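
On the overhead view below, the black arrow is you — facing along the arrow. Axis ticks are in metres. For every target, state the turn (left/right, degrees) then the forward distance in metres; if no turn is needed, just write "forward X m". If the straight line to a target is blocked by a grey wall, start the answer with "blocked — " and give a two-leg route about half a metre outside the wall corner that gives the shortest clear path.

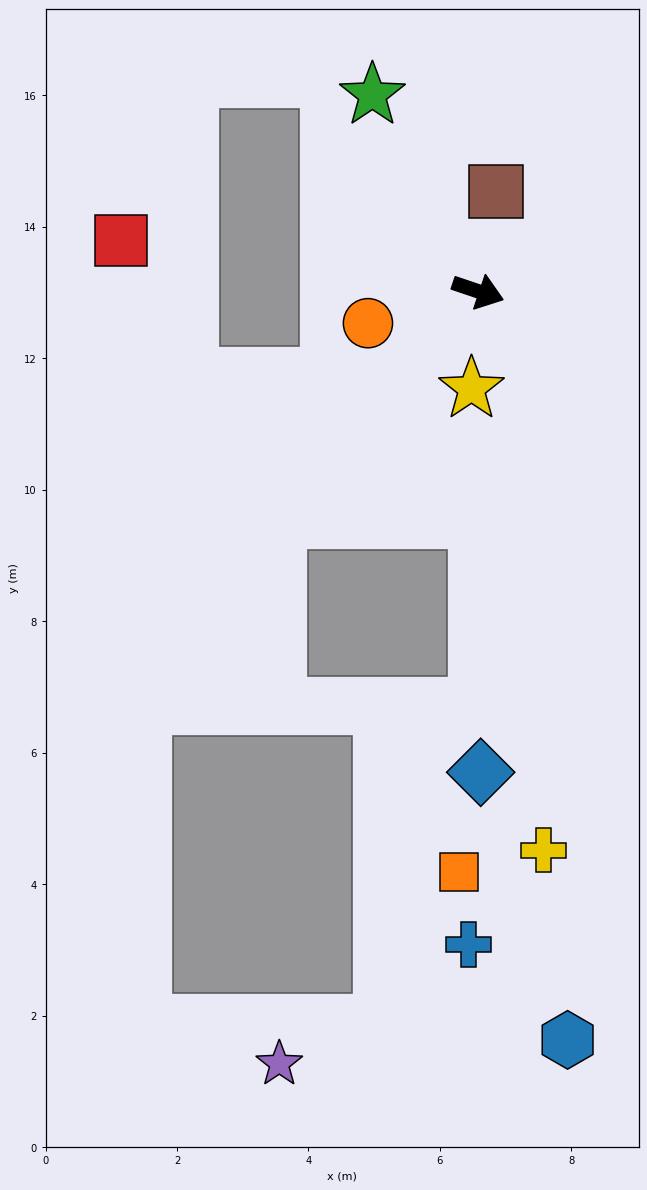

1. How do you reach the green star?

turn left 137°, forward 3.4 m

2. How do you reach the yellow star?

turn right 75°, forward 1.5 m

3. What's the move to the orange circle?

turn right 145°, forward 1.7 m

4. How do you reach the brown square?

turn left 98°, forward 1.5 m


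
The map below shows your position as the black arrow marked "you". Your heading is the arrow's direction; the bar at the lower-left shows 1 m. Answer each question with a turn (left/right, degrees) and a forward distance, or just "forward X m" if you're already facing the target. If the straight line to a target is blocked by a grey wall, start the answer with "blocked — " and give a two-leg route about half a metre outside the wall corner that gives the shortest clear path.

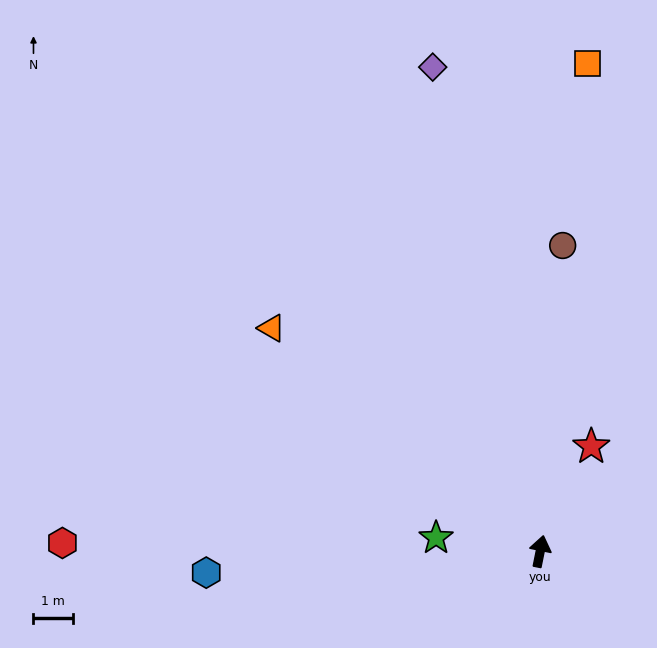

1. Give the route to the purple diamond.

turn left 24°, forward 12.6 m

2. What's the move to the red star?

turn right 15°, forward 3.0 m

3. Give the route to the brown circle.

turn left 7°, forward 7.8 m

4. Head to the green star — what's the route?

turn left 94°, forward 2.7 m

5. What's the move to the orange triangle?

turn left 62°, forward 8.9 m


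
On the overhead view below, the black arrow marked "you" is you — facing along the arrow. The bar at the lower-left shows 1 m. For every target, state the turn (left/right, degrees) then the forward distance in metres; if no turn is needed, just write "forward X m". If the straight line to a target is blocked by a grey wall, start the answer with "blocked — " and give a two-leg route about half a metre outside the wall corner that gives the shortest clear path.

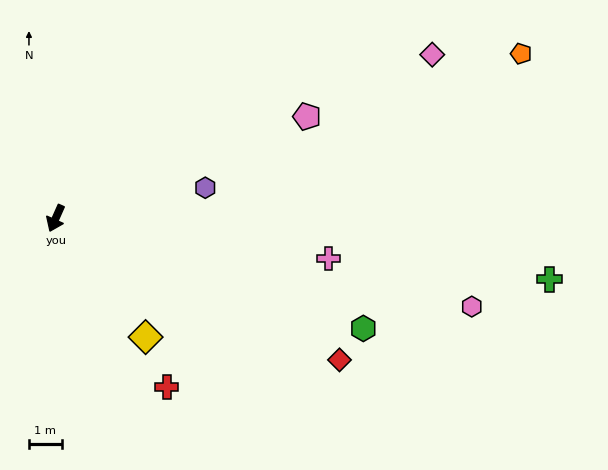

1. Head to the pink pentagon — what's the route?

turn left 136°, forward 8.2 m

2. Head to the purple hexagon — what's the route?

turn left 125°, forward 4.6 m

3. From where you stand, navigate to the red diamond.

turn left 87°, forward 9.6 m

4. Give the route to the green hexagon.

turn left 94°, forward 9.9 m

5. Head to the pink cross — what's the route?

turn left 106°, forward 8.4 m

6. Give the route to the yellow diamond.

turn left 61°, forward 4.5 m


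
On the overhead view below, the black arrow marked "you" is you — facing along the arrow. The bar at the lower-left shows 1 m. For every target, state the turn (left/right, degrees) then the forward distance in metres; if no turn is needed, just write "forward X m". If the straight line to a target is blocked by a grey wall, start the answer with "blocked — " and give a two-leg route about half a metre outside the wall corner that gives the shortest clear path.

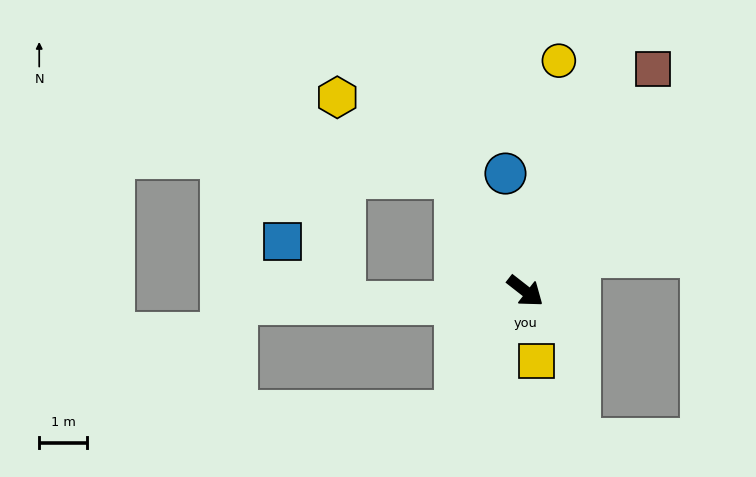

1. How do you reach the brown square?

turn left 98°, forward 5.3 m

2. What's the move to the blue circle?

turn left 138°, forward 2.5 m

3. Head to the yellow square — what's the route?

turn right 43°, forward 1.5 m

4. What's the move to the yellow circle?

turn left 120°, forward 4.8 m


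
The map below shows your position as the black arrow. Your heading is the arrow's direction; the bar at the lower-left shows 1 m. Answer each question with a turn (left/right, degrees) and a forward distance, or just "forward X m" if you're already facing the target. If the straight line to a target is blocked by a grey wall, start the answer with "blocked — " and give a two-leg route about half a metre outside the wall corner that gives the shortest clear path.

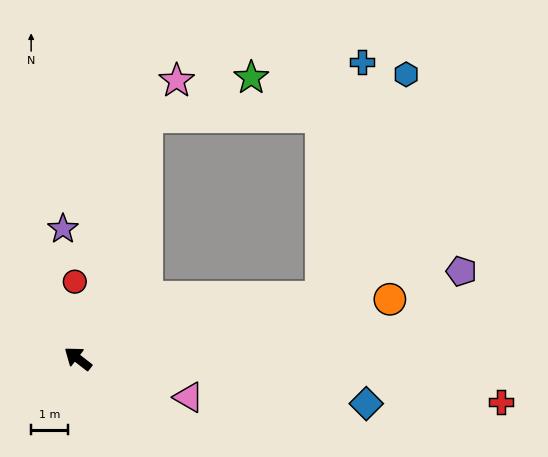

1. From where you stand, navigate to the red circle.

turn right 50°, forward 2.1 m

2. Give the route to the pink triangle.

turn right 161°, forward 3.2 m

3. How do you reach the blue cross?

blocked — turn right 128°, forward 6.8 m, then turn left 66°, forward 6.4 m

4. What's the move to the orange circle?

turn right 131°, forward 8.6 m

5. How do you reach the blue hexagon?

blocked — turn right 128°, forward 6.8 m, then turn left 55°, forward 6.4 m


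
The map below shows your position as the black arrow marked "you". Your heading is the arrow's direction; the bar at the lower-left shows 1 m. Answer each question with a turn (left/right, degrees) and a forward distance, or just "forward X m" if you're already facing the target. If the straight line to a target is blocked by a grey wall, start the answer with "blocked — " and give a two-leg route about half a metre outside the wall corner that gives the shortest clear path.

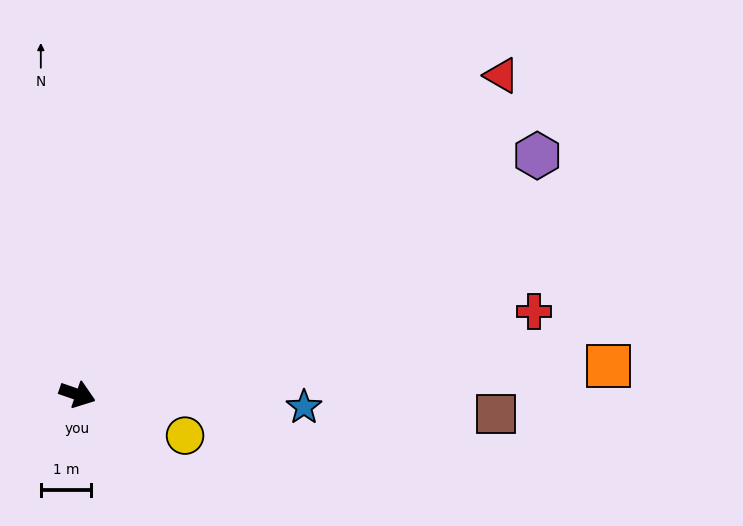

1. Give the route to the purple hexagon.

turn left 47°, forward 10.4 m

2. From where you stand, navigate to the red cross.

turn left 29°, forward 9.3 m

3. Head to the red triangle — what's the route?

turn left 56°, forward 10.6 m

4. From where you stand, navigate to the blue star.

turn left 16°, forward 4.5 m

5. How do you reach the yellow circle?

forward 2.3 m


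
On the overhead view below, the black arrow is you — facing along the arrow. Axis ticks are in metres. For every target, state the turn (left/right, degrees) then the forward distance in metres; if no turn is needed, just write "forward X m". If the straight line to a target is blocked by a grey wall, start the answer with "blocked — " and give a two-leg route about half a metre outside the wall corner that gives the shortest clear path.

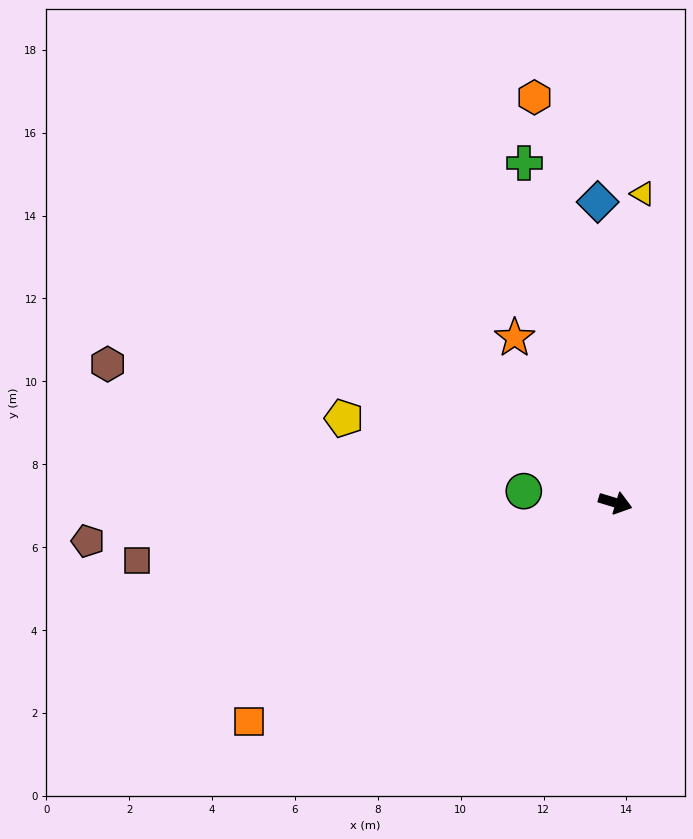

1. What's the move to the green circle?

turn right 170°, forward 2.2 m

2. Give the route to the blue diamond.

turn left 110°, forward 7.3 m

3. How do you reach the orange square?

turn right 132°, forward 10.3 m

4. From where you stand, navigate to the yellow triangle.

turn left 102°, forward 7.5 m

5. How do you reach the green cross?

turn left 122°, forward 8.5 m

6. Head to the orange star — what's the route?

turn left 138°, forward 4.7 m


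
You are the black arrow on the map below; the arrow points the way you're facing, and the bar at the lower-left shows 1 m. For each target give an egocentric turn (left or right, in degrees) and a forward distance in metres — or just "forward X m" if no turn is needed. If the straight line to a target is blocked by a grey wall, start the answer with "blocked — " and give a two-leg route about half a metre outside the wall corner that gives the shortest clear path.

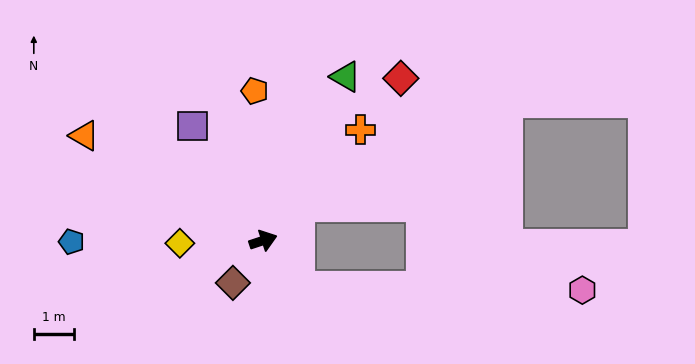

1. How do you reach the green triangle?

turn left 45°, forward 4.6 m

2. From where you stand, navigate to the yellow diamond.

turn left 164°, forward 2.1 m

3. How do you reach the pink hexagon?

blocked — turn right 72°, forward 1.5 m, then turn left 53°, forward 7.1 m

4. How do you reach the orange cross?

turn left 30°, forward 3.7 m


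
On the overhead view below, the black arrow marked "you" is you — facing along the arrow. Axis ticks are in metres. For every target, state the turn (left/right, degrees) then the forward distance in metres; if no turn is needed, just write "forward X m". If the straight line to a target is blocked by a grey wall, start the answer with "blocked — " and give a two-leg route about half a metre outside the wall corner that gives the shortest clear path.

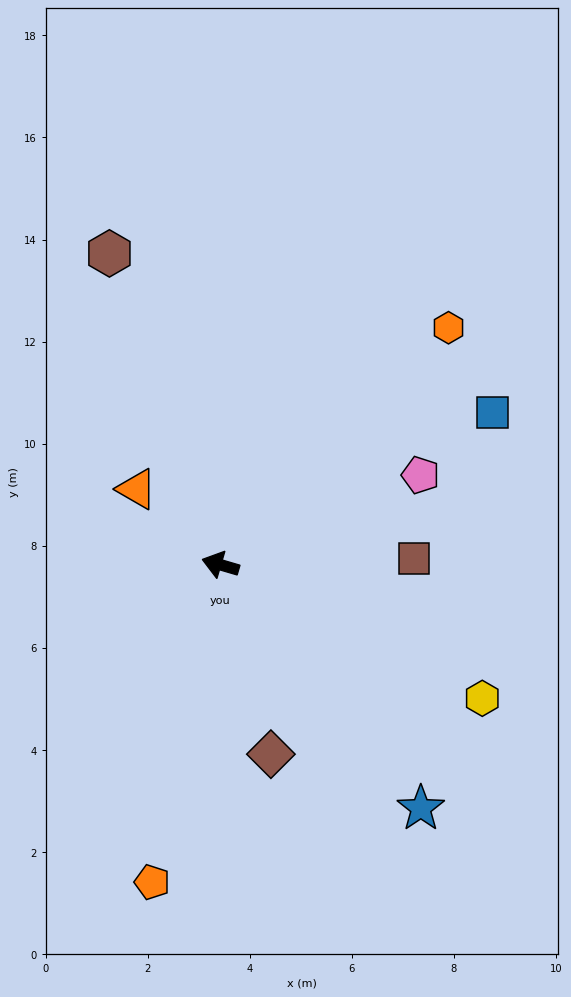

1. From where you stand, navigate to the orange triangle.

turn right 26°, forward 2.2 m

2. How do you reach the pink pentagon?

turn right 140°, forward 4.3 m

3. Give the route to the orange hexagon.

turn right 118°, forward 6.4 m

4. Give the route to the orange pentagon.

turn left 94°, forward 6.4 m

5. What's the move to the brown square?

turn right 162°, forward 3.8 m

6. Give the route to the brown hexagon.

turn right 54°, forward 6.5 m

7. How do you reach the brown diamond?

turn left 121°, forward 3.8 m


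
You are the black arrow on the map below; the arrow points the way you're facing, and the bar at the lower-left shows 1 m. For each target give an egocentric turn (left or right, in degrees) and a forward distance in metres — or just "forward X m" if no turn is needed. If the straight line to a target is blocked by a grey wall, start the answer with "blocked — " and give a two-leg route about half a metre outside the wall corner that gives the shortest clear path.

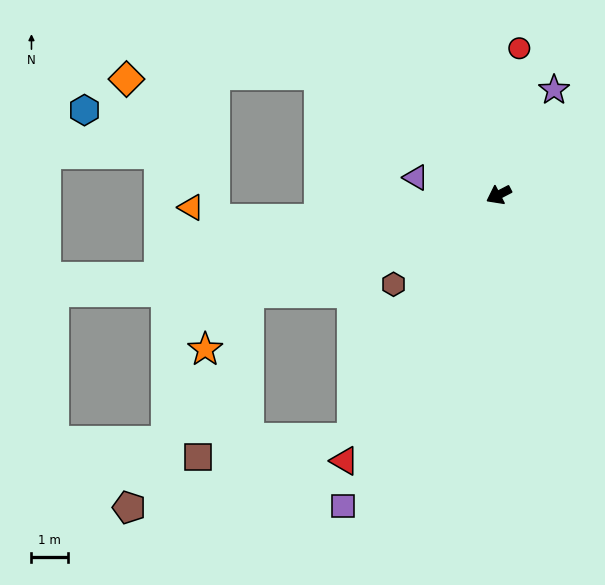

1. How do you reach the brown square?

blocked — turn right 6°, forward 7.3 m, then turn left 52°, forward 4.7 m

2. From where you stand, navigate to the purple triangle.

turn right 39°, forward 2.3 m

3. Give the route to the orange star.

blocked — turn right 6°, forward 7.3 m, then turn left 32°, forward 1.9 m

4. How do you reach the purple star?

turn right 145°, forward 3.2 m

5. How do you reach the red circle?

turn right 125°, forward 4.0 m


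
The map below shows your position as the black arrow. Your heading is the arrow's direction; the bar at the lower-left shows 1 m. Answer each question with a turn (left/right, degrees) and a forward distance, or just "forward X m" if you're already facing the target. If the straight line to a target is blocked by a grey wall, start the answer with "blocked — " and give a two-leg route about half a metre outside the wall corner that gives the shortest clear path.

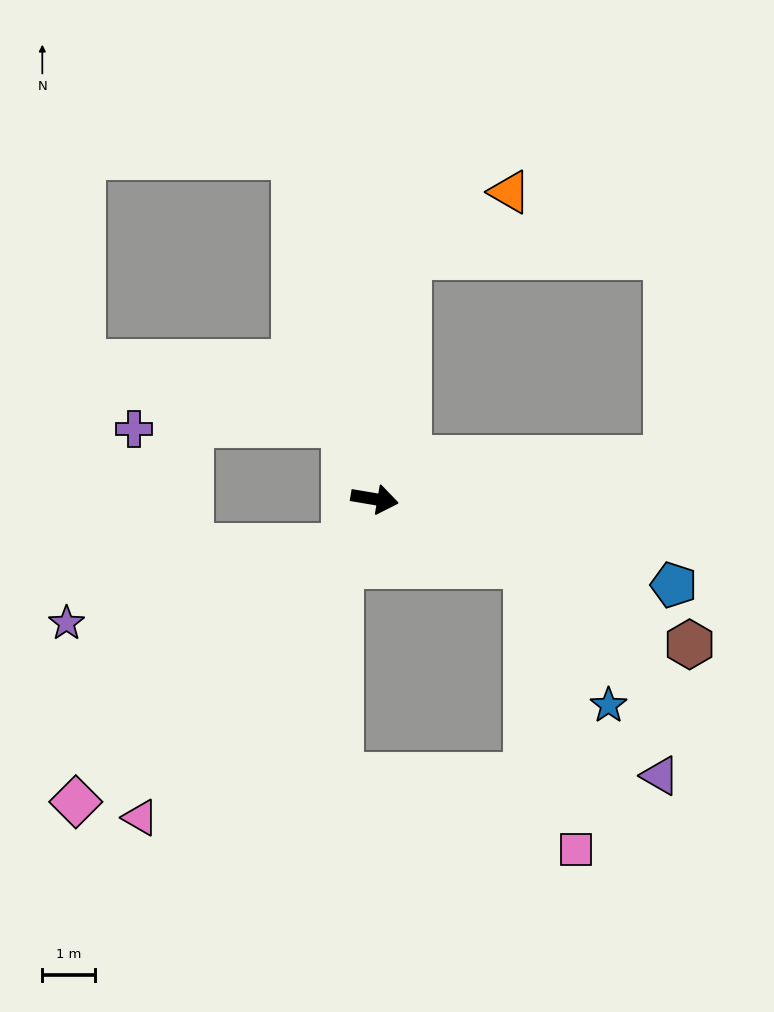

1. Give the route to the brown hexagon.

turn right 15°, forward 6.5 m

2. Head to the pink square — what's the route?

blocked — turn right 14°, forward 3.1 m, then turn right 56°, forward 5.4 m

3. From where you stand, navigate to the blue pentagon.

turn right 6°, forward 5.9 m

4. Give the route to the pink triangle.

turn right 117°, forward 7.5 m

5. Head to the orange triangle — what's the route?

blocked — turn left 92°, forward 4.6 m, then turn right 50°, forward 2.3 m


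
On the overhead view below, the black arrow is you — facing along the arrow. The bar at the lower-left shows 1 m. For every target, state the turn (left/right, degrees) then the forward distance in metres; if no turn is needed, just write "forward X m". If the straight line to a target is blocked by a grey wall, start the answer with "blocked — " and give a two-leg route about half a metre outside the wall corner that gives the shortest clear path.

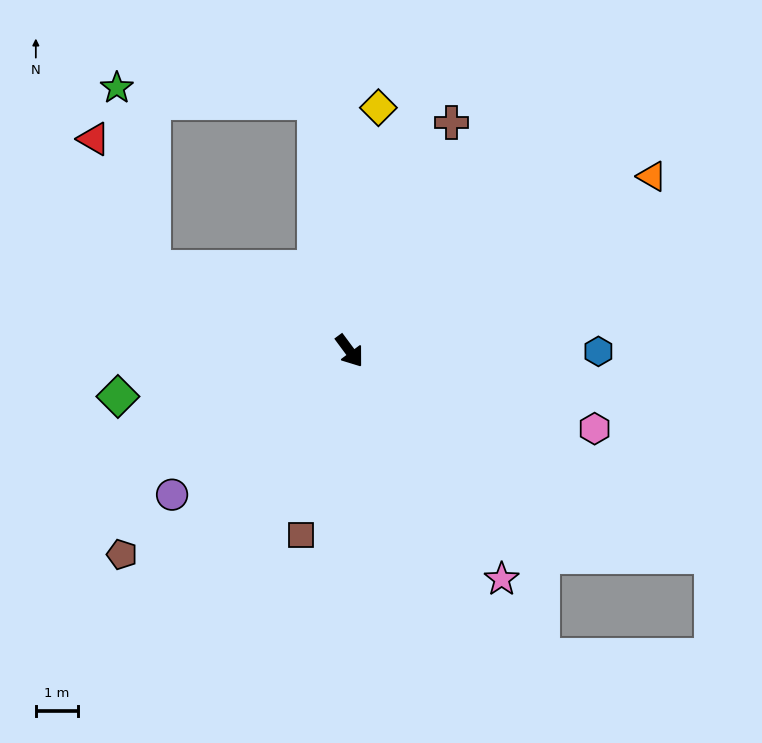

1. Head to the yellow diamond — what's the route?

turn left 137°, forward 5.8 m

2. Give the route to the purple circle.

turn right 88°, forward 5.4 m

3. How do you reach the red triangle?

blocked — turn right 149°, forward 5.0 m, then turn right 43°, forward 3.4 m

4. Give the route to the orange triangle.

turn left 83°, forward 8.3 m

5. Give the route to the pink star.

turn right 3°, forward 6.5 m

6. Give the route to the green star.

blocked — turn right 149°, forward 5.0 m, then turn right 56°, forward 4.4 m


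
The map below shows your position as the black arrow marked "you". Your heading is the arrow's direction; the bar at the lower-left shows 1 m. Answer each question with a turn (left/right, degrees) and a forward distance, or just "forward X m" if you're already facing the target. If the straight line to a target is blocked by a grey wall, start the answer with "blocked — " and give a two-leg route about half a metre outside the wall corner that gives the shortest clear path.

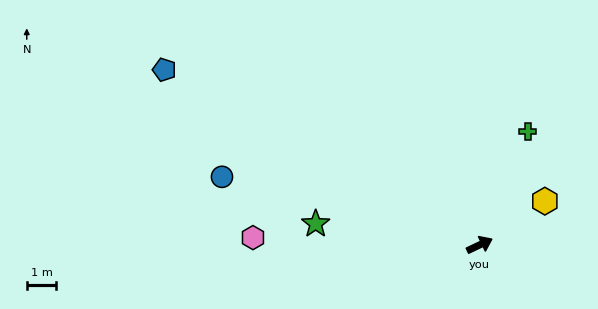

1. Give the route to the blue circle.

turn left 140°, forward 9.1 m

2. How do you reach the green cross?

turn left 42°, forward 4.2 m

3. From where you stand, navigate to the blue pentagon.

turn left 126°, forward 12.3 m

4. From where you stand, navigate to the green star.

turn left 147°, forward 5.6 m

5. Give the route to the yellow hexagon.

turn left 9°, forward 2.7 m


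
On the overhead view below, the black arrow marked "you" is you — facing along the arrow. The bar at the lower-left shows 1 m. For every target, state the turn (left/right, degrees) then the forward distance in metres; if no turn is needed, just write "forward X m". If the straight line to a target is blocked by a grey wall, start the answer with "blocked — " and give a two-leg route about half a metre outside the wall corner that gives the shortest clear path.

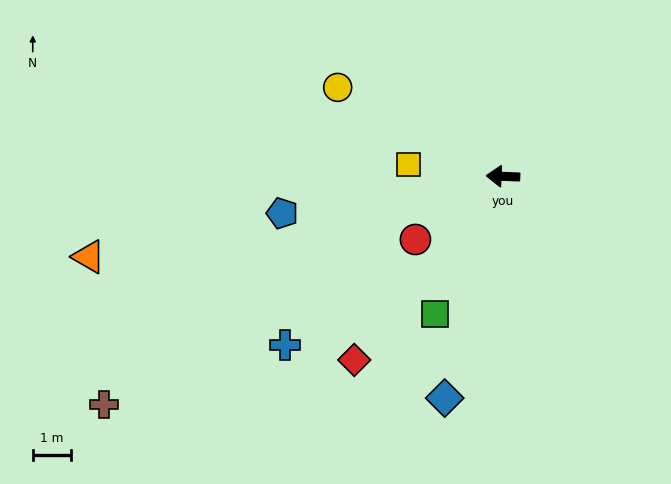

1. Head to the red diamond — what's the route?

turn left 53°, forward 6.1 m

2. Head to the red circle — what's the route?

turn left 38°, forward 2.8 m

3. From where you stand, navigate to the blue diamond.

turn left 78°, forward 6.0 m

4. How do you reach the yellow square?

turn right 5°, forward 2.5 m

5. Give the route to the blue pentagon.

turn left 12°, forward 5.8 m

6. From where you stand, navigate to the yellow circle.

turn right 26°, forward 4.9 m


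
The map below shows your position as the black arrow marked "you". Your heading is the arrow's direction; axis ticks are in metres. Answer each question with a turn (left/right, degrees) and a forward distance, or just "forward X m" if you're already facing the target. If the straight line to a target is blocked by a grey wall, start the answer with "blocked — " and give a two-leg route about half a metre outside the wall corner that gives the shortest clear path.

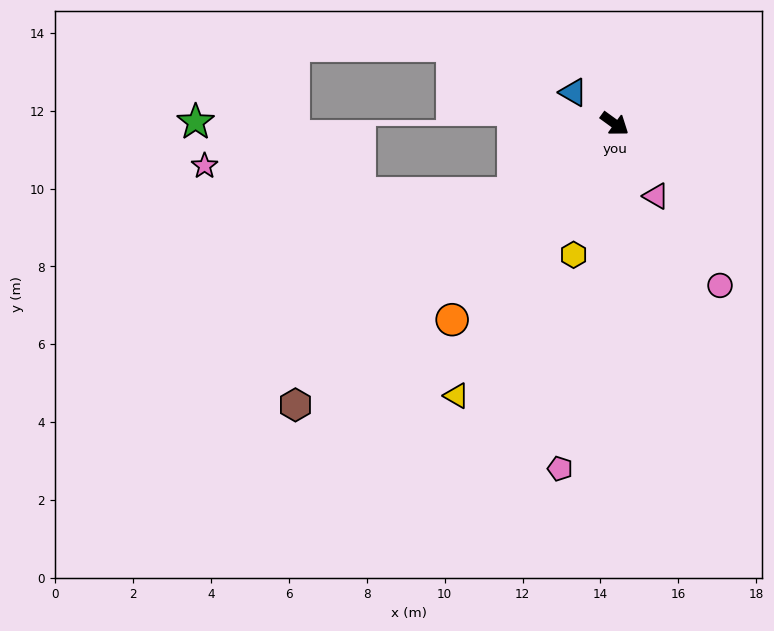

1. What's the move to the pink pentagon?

turn right 63°, forward 9.0 m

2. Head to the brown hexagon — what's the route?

turn right 103°, forward 10.9 m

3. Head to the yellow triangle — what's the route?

turn right 84°, forward 8.1 m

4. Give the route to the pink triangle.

turn right 24°, forward 2.1 m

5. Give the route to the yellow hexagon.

turn right 71°, forward 3.5 m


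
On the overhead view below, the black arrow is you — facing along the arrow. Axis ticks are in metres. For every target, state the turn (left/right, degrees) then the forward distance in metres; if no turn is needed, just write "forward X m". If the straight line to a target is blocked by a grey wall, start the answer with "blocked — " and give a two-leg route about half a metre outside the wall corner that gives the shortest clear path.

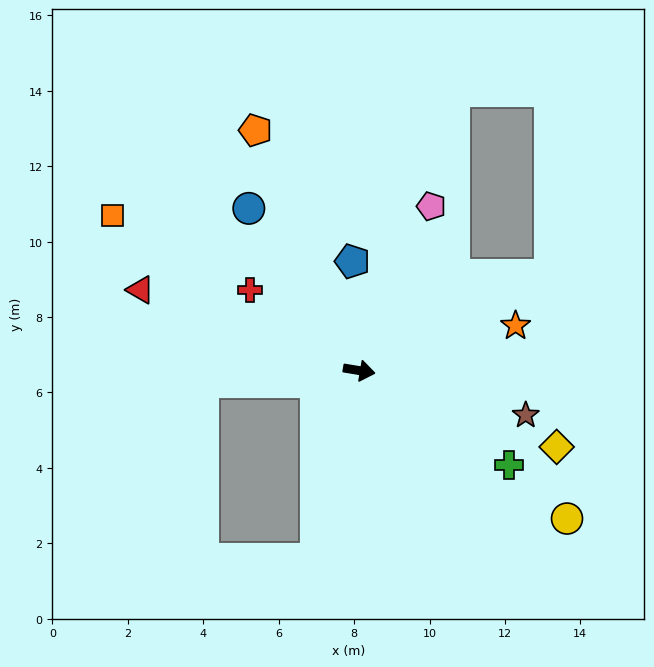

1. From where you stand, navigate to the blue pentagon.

turn left 103°, forward 2.9 m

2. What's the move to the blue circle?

turn left 134°, forward 5.2 m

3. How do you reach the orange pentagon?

turn left 123°, forward 6.9 m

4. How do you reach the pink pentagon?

turn left 76°, forward 4.8 m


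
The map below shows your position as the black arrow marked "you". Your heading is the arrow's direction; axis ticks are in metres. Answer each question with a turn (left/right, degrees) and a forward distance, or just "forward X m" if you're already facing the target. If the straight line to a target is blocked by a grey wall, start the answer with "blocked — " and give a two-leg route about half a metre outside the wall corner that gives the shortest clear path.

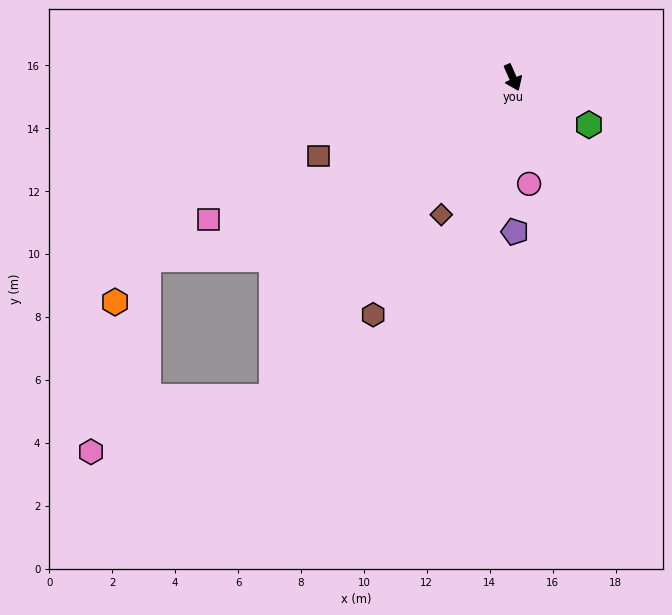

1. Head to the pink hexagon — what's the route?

blocked — turn right 61°, forward 12.7 m, then turn right 36°, forward 6.0 m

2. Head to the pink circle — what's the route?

turn right 15°, forward 3.4 m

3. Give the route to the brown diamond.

turn right 51°, forward 4.9 m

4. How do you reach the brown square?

turn right 92°, forward 6.7 m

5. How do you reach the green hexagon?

turn left 34°, forward 2.9 m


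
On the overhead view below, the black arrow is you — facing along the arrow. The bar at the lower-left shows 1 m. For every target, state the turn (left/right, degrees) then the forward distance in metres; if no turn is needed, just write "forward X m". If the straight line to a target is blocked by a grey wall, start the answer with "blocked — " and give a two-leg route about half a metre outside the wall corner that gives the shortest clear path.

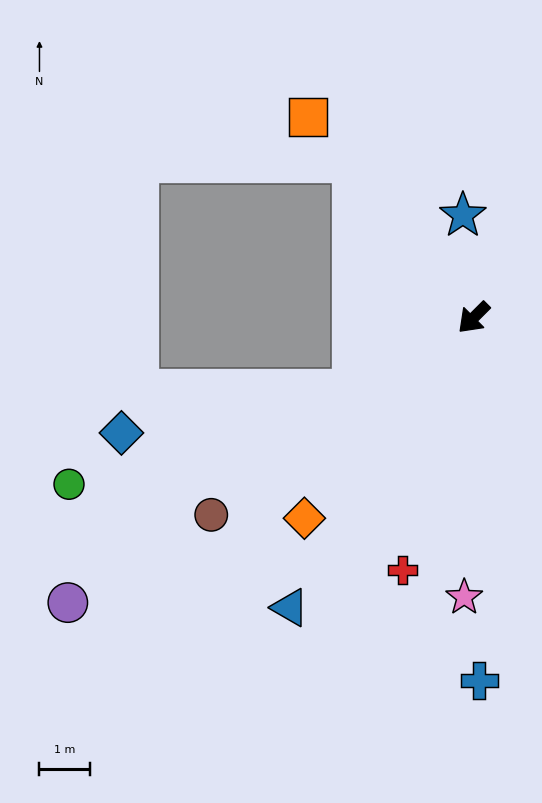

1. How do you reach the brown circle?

turn right 8°, forward 6.4 m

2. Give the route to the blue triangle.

turn left 13°, forward 6.7 m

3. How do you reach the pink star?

turn left 43°, forward 5.5 m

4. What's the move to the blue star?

turn right 129°, forward 2.0 m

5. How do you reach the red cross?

turn left 29°, forward 5.1 m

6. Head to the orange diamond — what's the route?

turn left 5°, forward 5.1 m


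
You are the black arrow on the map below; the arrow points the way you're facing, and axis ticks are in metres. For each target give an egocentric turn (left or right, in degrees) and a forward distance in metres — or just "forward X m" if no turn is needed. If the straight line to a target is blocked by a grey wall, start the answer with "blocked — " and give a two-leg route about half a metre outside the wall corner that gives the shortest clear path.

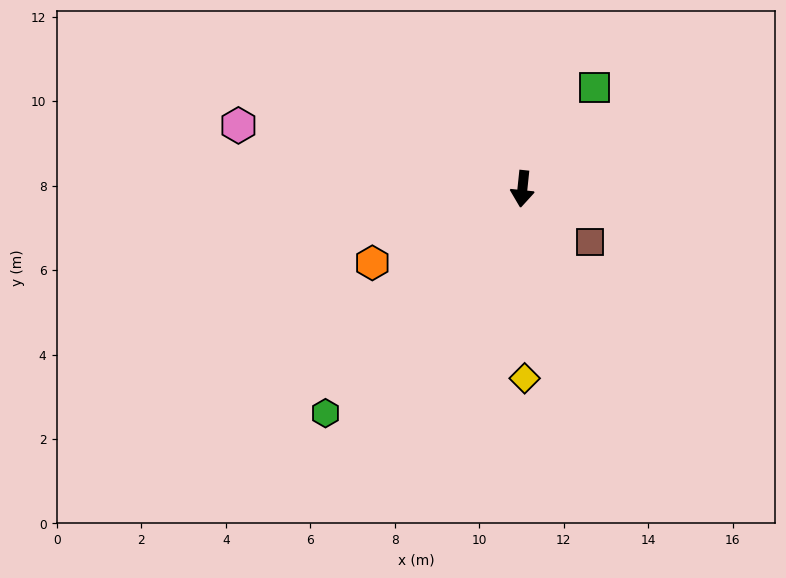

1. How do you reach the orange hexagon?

turn right 58°, forward 4.0 m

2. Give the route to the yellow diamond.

turn left 7°, forward 4.5 m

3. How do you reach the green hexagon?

turn right 35°, forward 7.1 m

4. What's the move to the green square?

turn left 151°, forward 2.9 m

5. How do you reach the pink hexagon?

turn right 97°, forward 6.9 m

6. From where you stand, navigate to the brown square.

turn left 58°, forward 2.0 m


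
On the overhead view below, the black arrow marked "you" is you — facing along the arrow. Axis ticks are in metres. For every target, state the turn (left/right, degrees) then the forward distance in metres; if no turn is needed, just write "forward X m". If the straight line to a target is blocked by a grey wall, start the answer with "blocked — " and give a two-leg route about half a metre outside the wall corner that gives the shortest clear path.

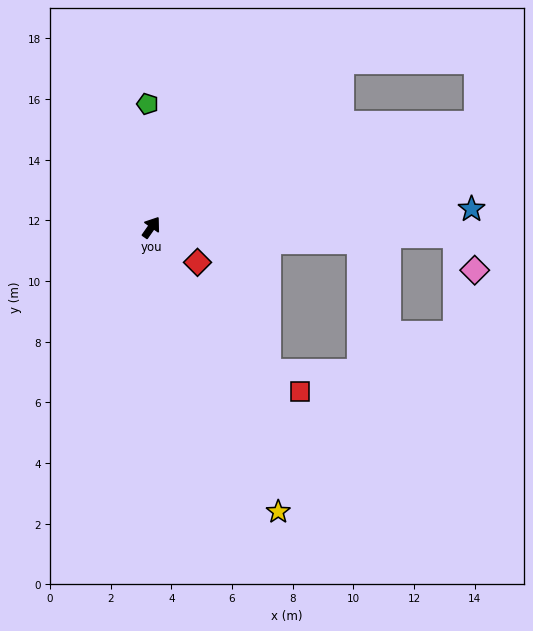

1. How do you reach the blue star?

turn right 52°, forward 10.6 m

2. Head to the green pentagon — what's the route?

turn left 37°, forward 4.1 m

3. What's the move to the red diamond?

turn right 92°, forward 1.9 m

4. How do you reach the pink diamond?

blocked — turn right 56°, forward 10.0 m, then turn right 61°, forward 1.3 m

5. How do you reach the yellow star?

turn right 121°, forward 10.3 m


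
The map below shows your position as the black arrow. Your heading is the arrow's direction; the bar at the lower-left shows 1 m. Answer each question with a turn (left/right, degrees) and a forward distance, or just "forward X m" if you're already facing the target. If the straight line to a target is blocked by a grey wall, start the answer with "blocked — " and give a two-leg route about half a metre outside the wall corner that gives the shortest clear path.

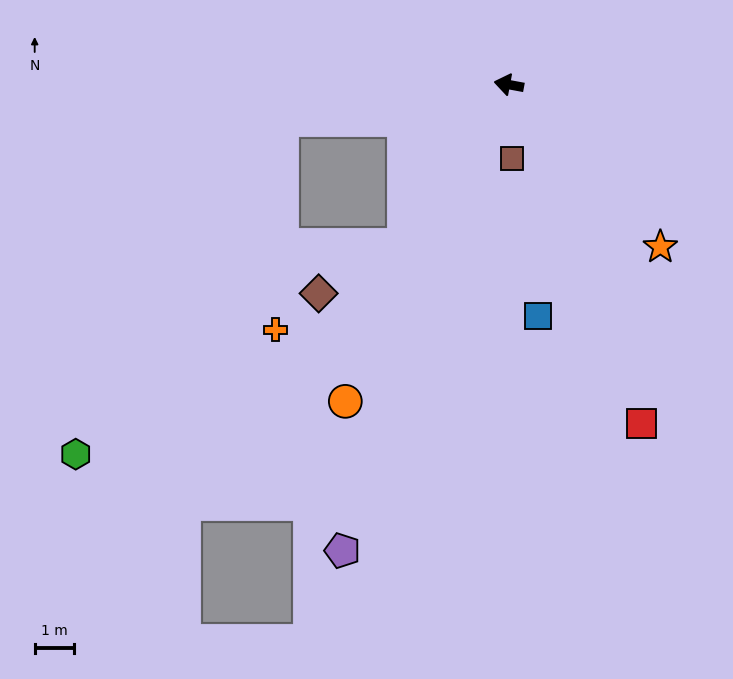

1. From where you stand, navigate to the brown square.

turn left 103°, forward 1.9 m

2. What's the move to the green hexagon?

blocked — turn left 19°, forward 5.8 m, then turn left 50°, forward 10.0 m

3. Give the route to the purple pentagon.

turn left 81°, forward 12.6 m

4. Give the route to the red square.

turn left 122°, forward 9.3 m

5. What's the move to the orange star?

turn left 144°, forward 5.6 m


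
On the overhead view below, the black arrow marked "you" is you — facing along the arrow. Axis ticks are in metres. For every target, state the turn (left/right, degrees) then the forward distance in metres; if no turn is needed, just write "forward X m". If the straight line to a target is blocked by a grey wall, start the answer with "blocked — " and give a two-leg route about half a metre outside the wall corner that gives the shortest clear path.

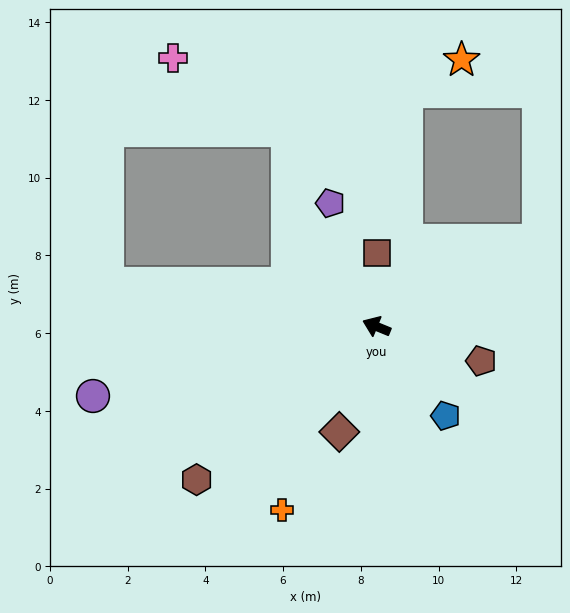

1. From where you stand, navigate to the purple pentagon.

turn right 47°, forward 3.4 m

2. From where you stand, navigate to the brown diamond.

turn left 93°, forward 2.9 m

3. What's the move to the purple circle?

turn left 36°, forward 7.5 m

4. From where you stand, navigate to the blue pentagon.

turn left 150°, forward 2.9 m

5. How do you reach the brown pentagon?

turn right 176°, forward 2.8 m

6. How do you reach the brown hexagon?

turn left 63°, forward 6.1 m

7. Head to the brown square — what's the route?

turn right 68°, forward 1.9 m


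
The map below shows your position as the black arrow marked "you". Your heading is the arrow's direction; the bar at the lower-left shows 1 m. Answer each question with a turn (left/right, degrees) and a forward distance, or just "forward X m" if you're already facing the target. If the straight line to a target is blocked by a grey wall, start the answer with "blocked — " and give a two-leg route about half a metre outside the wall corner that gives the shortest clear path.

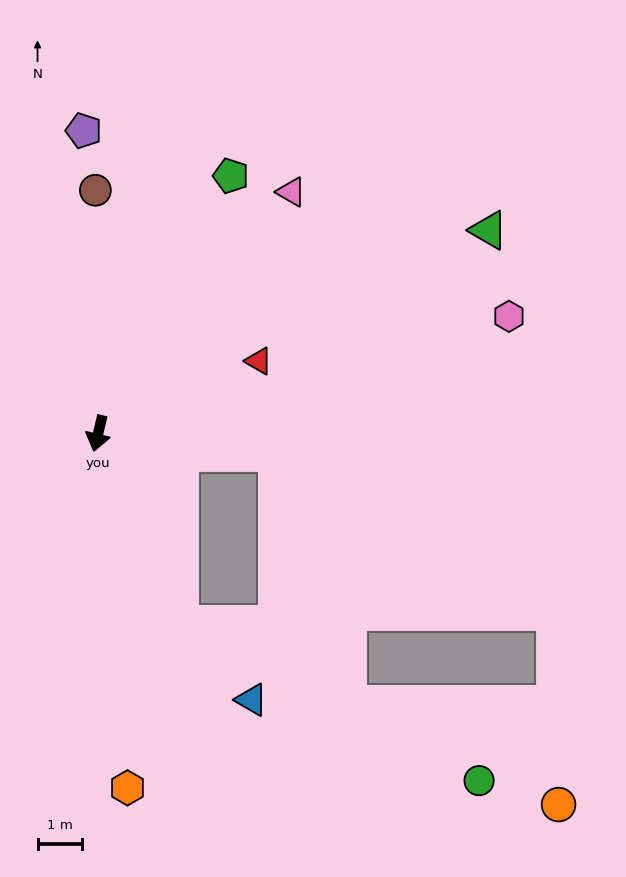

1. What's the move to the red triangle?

turn left 128°, forward 3.9 m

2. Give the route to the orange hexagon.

turn left 18°, forward 8.0 m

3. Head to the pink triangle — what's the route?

turn left 155°, forward 6.9 m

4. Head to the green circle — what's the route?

blocked — turn left 37°, forward 4.6 m, then turn left 39°, forward 7.6 m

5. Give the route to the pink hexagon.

turn left 119°, forward 9.6 m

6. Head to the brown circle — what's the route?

turn right 166°, forward 5.4 m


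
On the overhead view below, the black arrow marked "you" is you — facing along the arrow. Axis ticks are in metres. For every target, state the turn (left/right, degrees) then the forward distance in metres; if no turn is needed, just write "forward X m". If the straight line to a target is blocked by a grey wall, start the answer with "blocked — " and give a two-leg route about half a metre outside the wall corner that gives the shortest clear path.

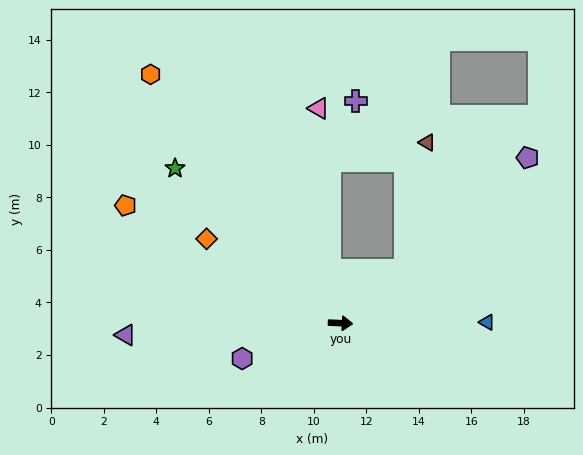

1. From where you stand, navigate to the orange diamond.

turn left 151°, forward 6.0 m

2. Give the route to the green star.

turn left 140°, forward 8.6 m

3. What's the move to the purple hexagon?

turn right 157°, forward 4.0 m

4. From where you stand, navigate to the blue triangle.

turn left 3°, forward 5.6 m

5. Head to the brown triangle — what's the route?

blocked — turn left 42°, forward 3.2 m, then turn left 41°, forward 4.9 m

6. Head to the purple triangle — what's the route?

turn right 174°, forward 8.2 m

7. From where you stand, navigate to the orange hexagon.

turn left 130°, forward 11.9 m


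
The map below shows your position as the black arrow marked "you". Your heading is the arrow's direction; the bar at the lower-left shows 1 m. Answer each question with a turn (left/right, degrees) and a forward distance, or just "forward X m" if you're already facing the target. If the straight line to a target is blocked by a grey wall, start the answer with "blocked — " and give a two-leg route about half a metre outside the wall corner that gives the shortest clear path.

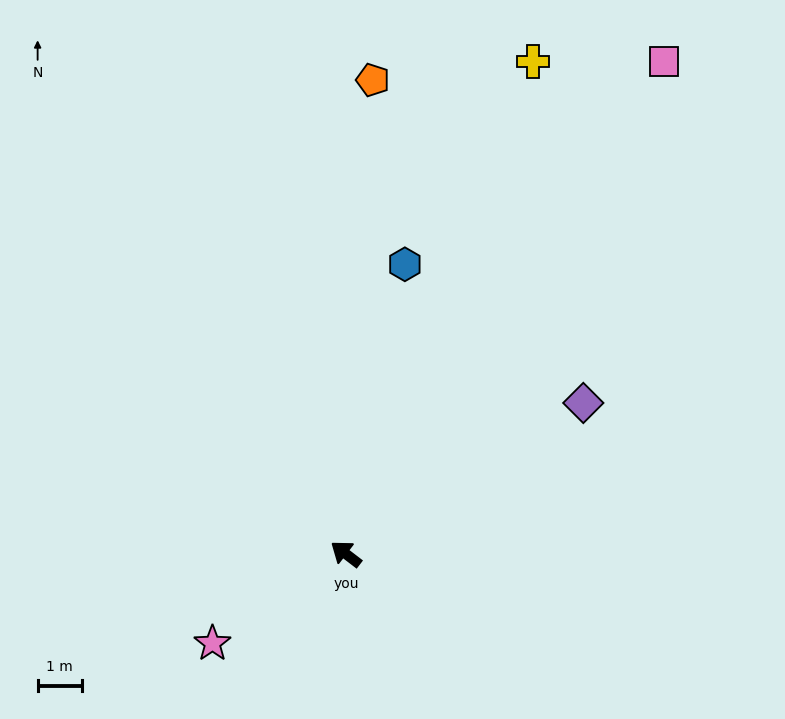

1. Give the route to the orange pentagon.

turn right 56°, forward 10.7 m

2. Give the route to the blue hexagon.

turn right 64°, forward 6.7 m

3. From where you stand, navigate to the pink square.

turn right 85°, forward 13.2 m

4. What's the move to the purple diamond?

turn right 110°, forward 6.4 m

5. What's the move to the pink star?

turn left 71°, forward 3.6 m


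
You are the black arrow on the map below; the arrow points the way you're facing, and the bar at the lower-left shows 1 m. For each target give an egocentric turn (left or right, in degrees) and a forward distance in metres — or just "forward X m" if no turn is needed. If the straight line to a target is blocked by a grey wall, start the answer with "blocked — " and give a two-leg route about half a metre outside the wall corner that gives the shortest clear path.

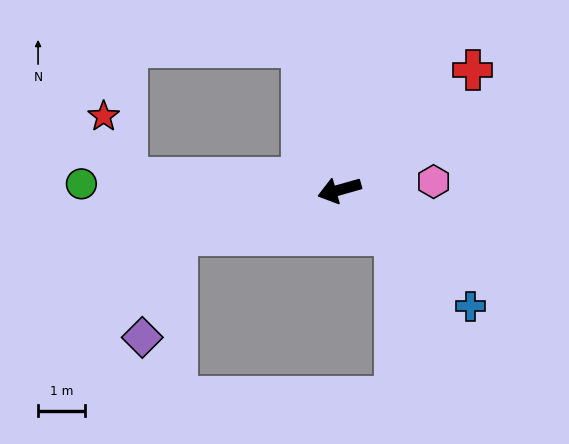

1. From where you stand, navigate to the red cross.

turn right 154°, forward 3.8 m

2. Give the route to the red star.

blocked — turn right 19°, forward 4.5 m, then turn right 65°, forward 1.4 m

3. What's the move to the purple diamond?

blocked — forward 3.6 m, then turn left 55°, forward 2.3 m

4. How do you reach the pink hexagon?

turn left 169°, forward 2.0 m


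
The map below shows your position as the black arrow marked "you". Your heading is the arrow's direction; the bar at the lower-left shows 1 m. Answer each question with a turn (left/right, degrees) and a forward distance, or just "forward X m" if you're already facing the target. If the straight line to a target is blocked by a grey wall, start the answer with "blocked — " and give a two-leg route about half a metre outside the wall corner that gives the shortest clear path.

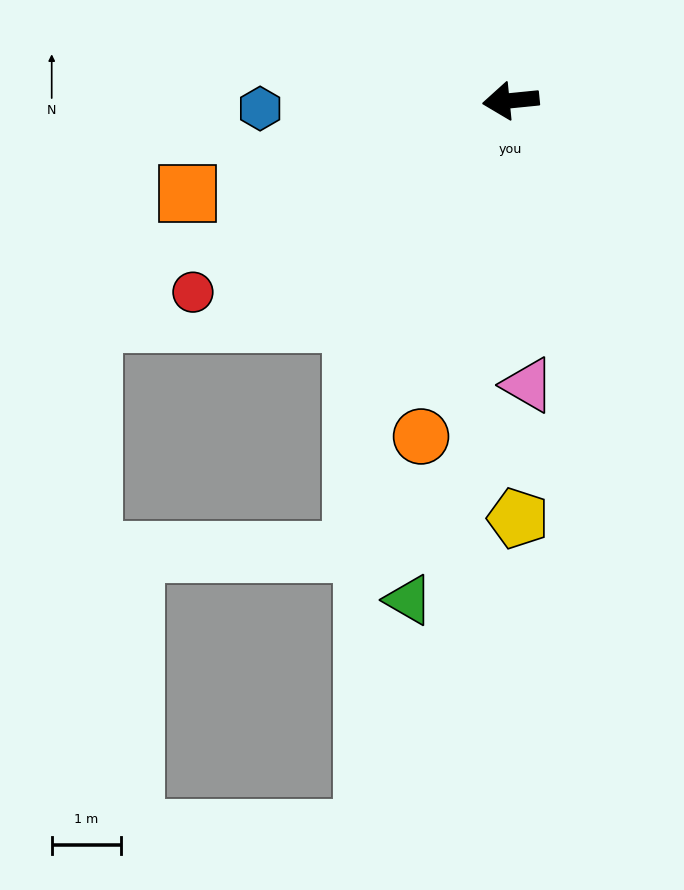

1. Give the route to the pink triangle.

turn left 88°, forward 4.1 m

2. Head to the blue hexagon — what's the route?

turn right 4°, forward 3.6 m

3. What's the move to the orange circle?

turn left 69°, forward 5.0 m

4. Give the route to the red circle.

turn left 25°, forward 5.4 m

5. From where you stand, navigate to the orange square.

turn left 10°, forward 4.9 m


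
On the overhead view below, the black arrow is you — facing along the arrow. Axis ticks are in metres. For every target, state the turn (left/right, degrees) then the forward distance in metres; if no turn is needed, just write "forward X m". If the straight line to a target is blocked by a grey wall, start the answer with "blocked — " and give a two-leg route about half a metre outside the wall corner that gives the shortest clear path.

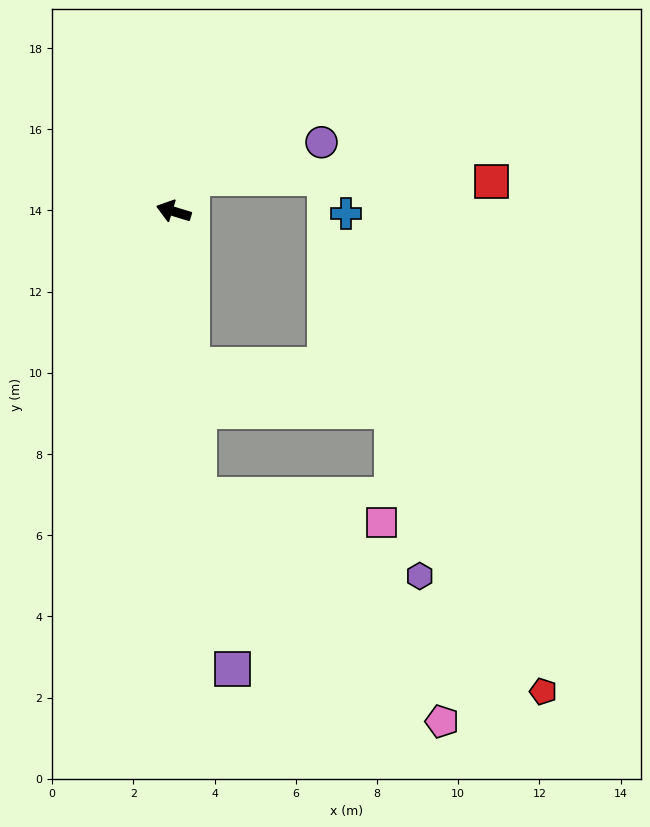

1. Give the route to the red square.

blocked — turn right 103°, forward 0.9 m, then turn right 60°, forward 7.4 m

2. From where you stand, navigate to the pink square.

blocked — turn left 112°, forward 7.0 m, then turn left 76°, forward 4.5 m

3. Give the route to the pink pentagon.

blocked — turn left 112°, forward 7.0 m, then turn left 42°, forward 8.2 m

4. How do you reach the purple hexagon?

blocked — turn left 112°, forward 7.0 m, then turn left 65°, forward 5.8 m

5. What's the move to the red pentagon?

blocked — turn left 112°, forward 7.0 m, then turn left 55°, forward 9.7 m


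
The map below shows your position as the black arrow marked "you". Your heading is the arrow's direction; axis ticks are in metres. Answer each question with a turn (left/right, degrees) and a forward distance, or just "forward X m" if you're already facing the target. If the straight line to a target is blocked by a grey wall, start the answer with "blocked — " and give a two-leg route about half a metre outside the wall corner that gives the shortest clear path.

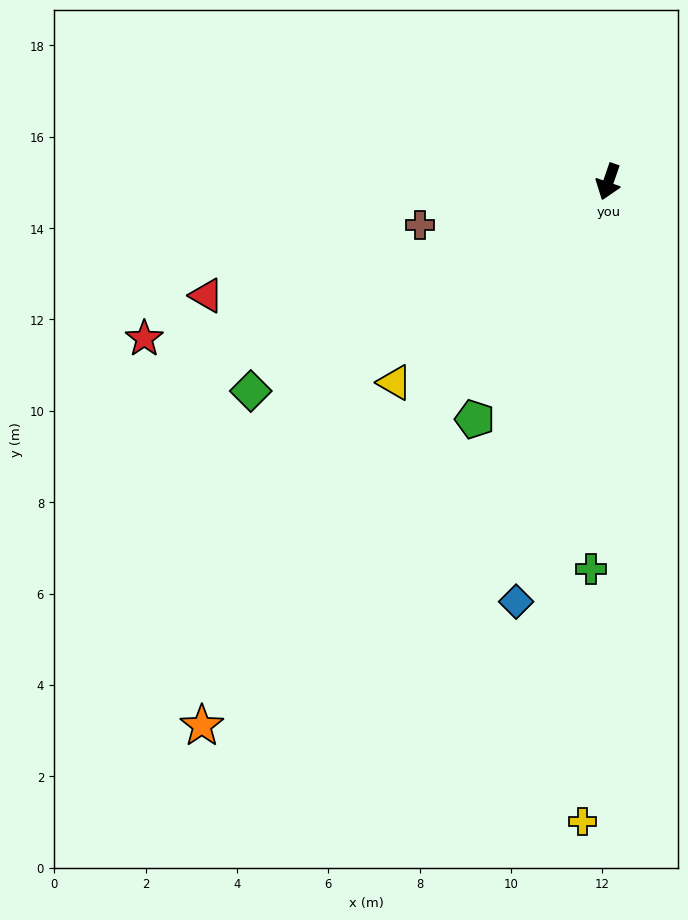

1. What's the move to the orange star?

turn right 18°, forward 14.9 m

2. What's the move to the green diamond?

turn right 41°, forward 9.1 m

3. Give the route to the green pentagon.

turn right 10°, forward 6.0 m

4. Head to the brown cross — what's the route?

turn right 58°, forward 4.2 m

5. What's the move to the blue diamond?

turn left 7°, forward 9.4 m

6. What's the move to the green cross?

turn left 16°, forward 8.5 m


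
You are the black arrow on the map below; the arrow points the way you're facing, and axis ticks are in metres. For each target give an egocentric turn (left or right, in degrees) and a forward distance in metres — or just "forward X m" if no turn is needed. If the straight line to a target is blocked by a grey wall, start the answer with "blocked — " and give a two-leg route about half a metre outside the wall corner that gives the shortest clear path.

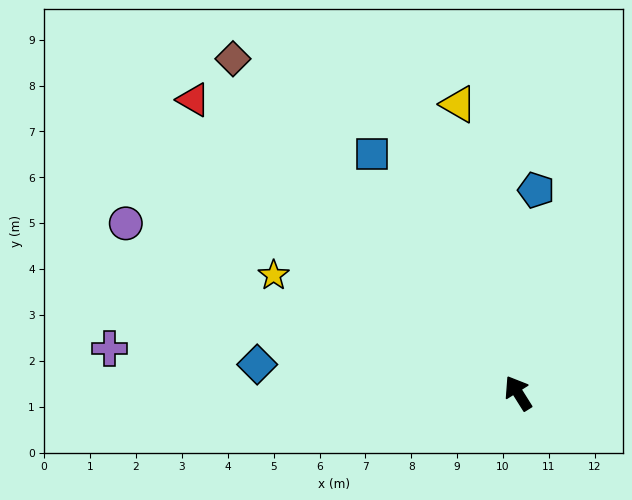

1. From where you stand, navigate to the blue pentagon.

turn right 37°, forward 4.4 m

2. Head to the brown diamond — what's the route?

turn left 8°, forward 9.6 m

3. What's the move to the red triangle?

turn left 16°, forward 9.5 m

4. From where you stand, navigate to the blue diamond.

turn left 52°, forward 5.7 m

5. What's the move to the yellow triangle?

turn right 20°, forward 6.4 m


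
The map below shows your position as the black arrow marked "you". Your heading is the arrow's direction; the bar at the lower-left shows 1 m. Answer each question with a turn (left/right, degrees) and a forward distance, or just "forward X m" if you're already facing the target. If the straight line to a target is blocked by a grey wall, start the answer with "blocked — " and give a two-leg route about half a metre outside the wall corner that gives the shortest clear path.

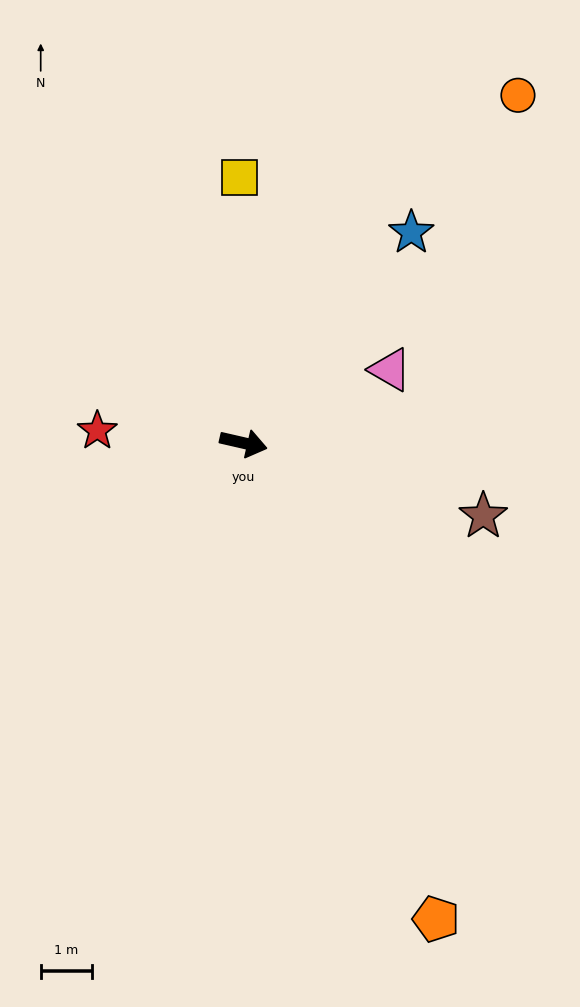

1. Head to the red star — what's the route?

turn right 172°, forward 2.9 m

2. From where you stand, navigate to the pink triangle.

turn left 39°, forward 3.2 m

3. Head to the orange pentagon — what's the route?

turn right 55°, forward 10.1 m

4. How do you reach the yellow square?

turn left 104°, forward 5.2 m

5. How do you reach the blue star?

turn left 64°, forward 5.3 m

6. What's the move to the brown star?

turn right 4°, forward 4.9 m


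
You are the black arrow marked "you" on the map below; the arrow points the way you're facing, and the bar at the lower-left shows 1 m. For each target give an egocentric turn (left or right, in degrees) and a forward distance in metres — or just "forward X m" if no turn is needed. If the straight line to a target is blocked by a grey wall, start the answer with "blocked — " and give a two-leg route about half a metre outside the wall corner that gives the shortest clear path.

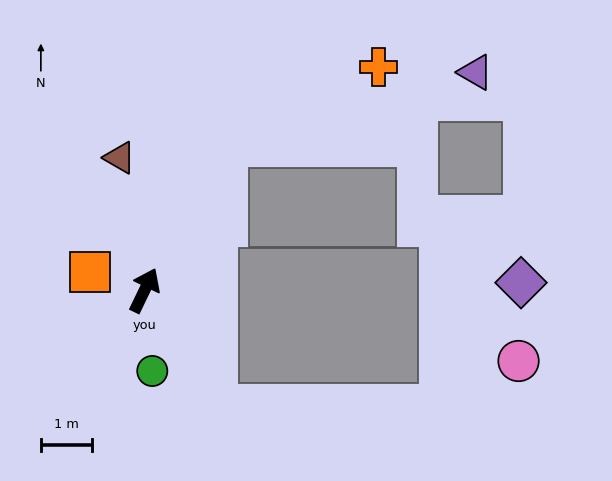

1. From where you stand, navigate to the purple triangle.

blocked — turn right 4°, forward 3.3 m, then turn right 44°, forward 5.1 m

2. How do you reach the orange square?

turn left 97°, forward 1.1 m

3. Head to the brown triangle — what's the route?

turn left 36°, forward 2.6 m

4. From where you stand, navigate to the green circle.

turn right 149°, forward 1.6 m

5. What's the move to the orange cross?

blocked — turn right 4°, forward 3.3 m, then turn right 33°, forward 3.3 m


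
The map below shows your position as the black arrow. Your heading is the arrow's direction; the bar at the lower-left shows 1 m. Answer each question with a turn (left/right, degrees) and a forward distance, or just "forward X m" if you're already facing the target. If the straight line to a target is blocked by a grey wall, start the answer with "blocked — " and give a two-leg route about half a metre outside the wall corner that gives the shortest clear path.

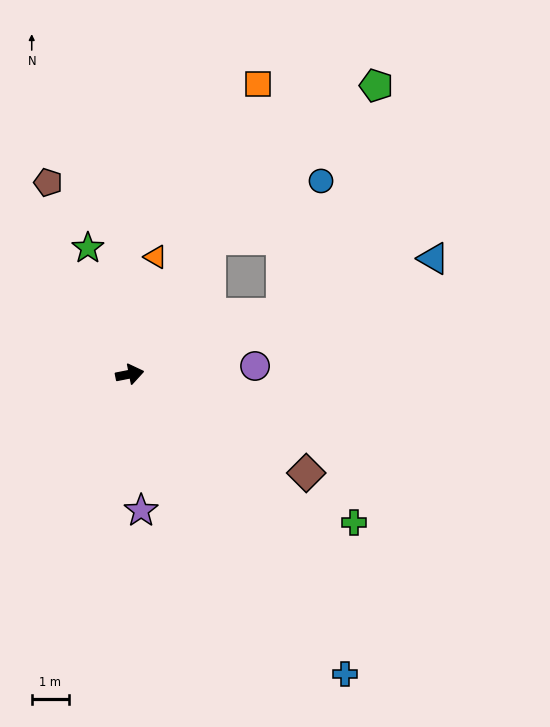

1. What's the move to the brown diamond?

turn right 40°, forward 5.4 m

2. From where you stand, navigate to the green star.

turn left 97°, forward 3.5 m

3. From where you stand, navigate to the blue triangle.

turn left 10°, forward 8.7 m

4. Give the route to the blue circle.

blocked — turn left 48°, forward 4.2 m, then turn right 32°, forward 3.3 m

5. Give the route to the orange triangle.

turn left 66°, forward 3.2 m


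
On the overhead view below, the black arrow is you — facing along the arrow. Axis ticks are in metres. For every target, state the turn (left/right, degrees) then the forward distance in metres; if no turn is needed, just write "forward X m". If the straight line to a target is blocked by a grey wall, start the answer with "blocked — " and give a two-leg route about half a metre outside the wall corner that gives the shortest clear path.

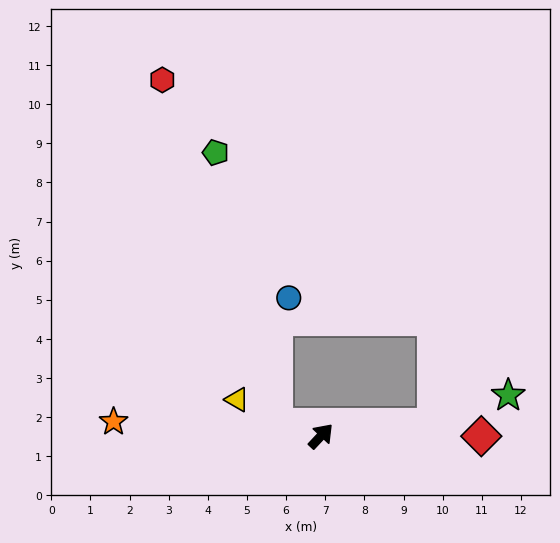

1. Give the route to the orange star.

turn left 129°, forward 5.3 m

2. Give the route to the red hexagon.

blocked — turn left 119°, forward 1.2 m, then turn right 58°, forward 9.3 m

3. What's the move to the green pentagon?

blocked — turn left 119°, forward 1.2 m, then turn right 63°, forward 7.1 m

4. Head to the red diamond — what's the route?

turn right 47°, forward 4.1 m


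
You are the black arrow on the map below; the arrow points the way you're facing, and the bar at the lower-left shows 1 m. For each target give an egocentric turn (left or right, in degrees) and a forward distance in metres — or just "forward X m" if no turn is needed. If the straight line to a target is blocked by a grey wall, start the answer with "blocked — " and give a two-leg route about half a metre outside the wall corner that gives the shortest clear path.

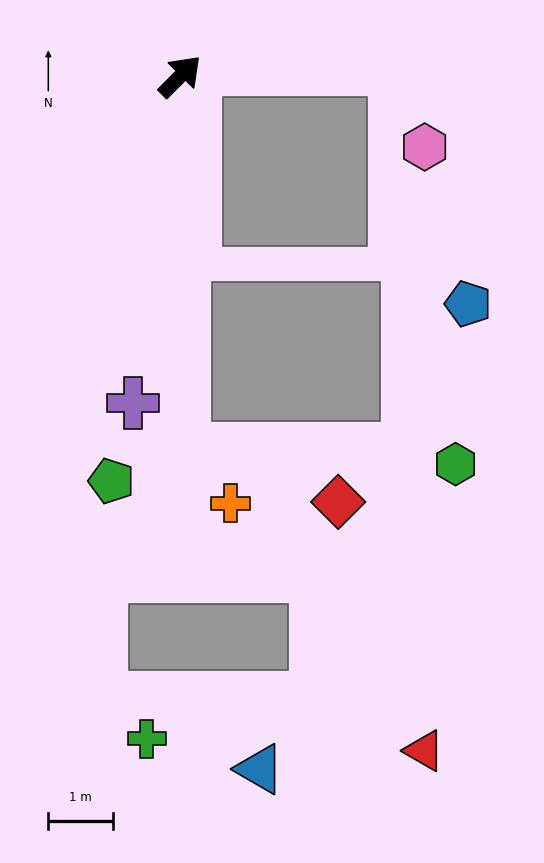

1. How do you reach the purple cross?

turn right 143°, forward 5.1 m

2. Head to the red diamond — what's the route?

blocked — turn right 135°, forward 5.8 m, then turn left 71°, forward 2.5 m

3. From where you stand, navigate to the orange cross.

blocked — turn right 135°, forward 5.8 m, then turn left 42°, forward 1.1 m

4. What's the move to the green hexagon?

blocked — turn right 135°, forward 5.8 m, then turn left 87°, forward 4.2 m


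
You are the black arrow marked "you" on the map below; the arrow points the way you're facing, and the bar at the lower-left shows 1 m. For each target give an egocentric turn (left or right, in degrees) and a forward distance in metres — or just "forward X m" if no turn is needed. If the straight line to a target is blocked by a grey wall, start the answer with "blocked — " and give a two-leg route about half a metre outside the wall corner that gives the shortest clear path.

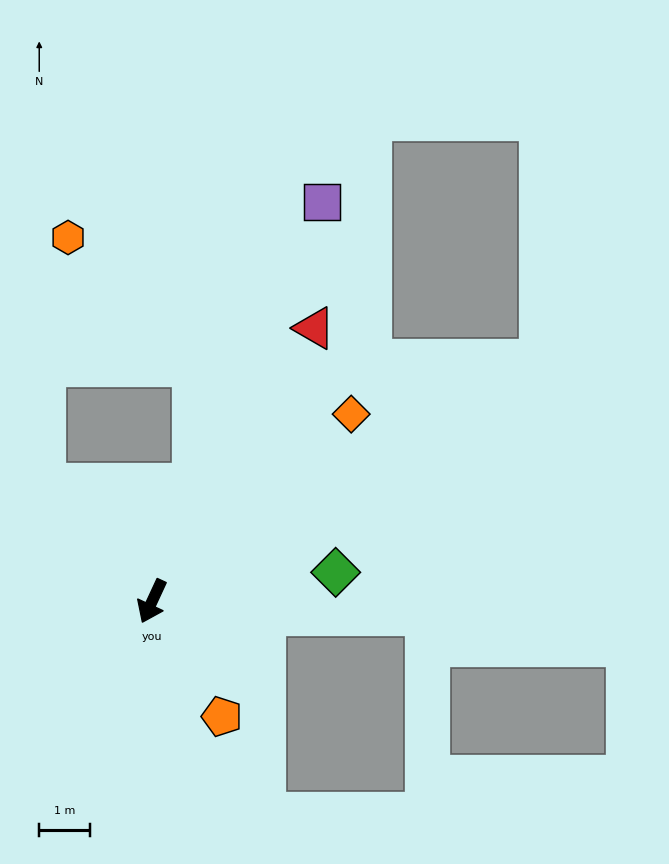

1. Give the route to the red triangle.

turn left 174°, forward 6.3 m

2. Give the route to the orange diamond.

turn left 158°, forward 5.4 m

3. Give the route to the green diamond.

turn left 124°, forward 3.7 m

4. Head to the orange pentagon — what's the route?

turn left 56°, forward 2.7 m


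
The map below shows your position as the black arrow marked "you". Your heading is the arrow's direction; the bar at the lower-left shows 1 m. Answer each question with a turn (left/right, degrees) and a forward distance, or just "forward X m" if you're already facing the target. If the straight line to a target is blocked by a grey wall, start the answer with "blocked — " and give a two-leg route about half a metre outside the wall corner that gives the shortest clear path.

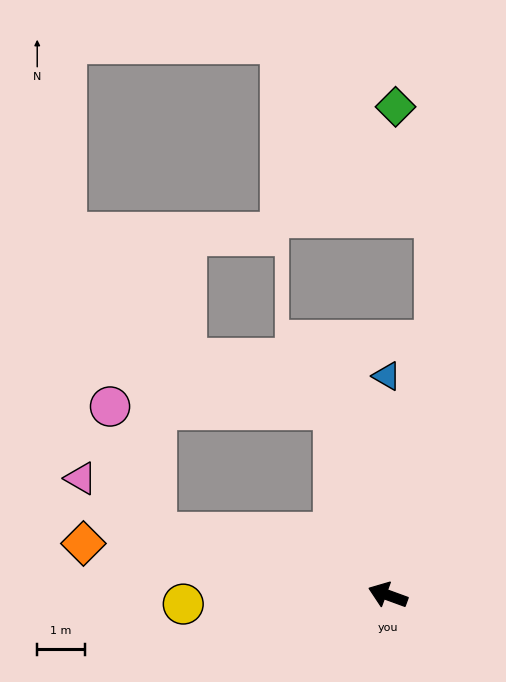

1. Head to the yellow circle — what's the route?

turn left 23°, forward 4.3 m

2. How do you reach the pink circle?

blocked — turn left 5°, forward 5.1 m, then turn right 55°, forward 2.9 m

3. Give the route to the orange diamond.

turn left 10°, forward 6.5 m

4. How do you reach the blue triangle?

turn right 70°, forward 4.6 m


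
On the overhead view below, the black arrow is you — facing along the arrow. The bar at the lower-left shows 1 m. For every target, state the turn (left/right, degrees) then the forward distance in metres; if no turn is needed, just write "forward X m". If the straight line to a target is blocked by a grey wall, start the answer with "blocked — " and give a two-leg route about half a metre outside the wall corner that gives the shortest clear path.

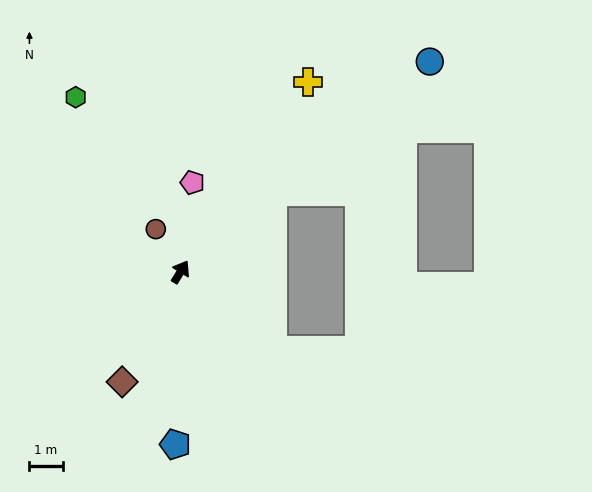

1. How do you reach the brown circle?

turn left 62°, forward 1.5 m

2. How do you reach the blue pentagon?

turn right 150°, forward 5.2 m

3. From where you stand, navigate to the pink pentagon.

turn left 24°, forward 2.7 m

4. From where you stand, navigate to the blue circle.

turn right 18°, forward 9.8 m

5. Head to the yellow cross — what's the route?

turn right 2°, forward 6.9 m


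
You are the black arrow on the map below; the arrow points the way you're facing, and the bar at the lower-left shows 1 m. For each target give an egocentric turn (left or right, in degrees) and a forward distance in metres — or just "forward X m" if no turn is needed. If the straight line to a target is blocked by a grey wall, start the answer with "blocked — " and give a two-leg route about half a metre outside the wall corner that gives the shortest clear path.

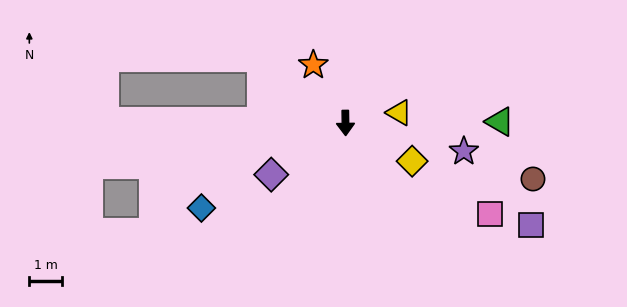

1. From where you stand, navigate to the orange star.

turn right 152°, forward 2.0 m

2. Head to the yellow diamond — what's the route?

turn left 59°, forward 2.4 m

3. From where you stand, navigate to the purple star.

turn left 76°, forward 3.8 m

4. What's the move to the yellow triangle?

turn left 100°, forward 1.7 m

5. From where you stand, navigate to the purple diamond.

turn right 56°, forward 2.8 m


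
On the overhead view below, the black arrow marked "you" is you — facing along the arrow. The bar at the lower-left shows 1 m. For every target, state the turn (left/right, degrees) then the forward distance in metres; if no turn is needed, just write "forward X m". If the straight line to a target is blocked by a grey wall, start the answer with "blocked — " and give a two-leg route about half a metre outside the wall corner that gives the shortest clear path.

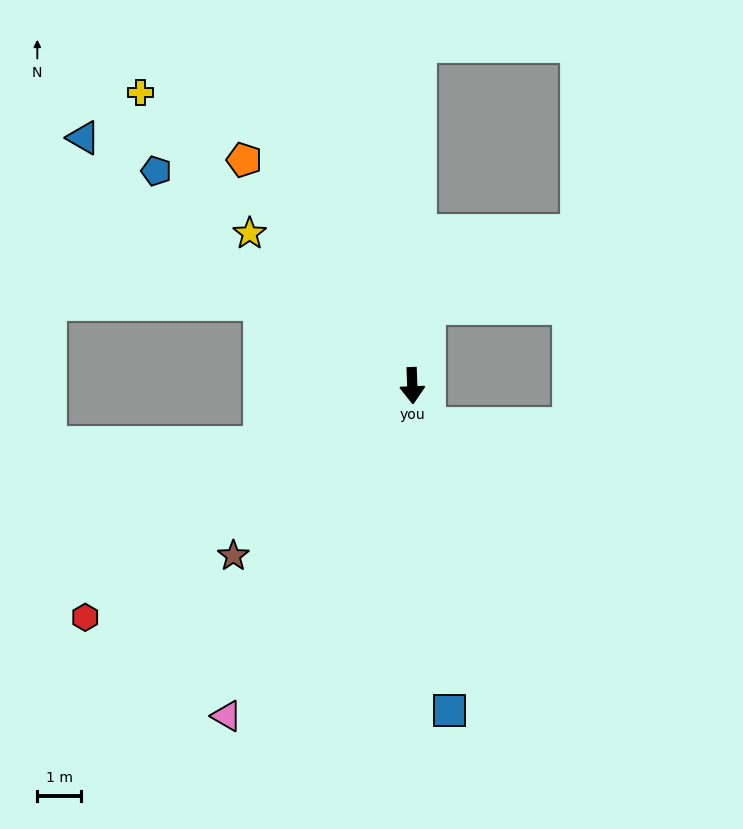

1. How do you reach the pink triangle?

turn right 31°, forward 8.7 m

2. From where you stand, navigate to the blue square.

turn left 4°, forward 7.5 m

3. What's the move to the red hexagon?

turn right 57°, forward 9.2 m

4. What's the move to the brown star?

turn right 49°, forward 5.7 m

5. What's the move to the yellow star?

turn right 135°, forward 5.1 m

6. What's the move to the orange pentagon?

turn right 145°, forward 6.5 m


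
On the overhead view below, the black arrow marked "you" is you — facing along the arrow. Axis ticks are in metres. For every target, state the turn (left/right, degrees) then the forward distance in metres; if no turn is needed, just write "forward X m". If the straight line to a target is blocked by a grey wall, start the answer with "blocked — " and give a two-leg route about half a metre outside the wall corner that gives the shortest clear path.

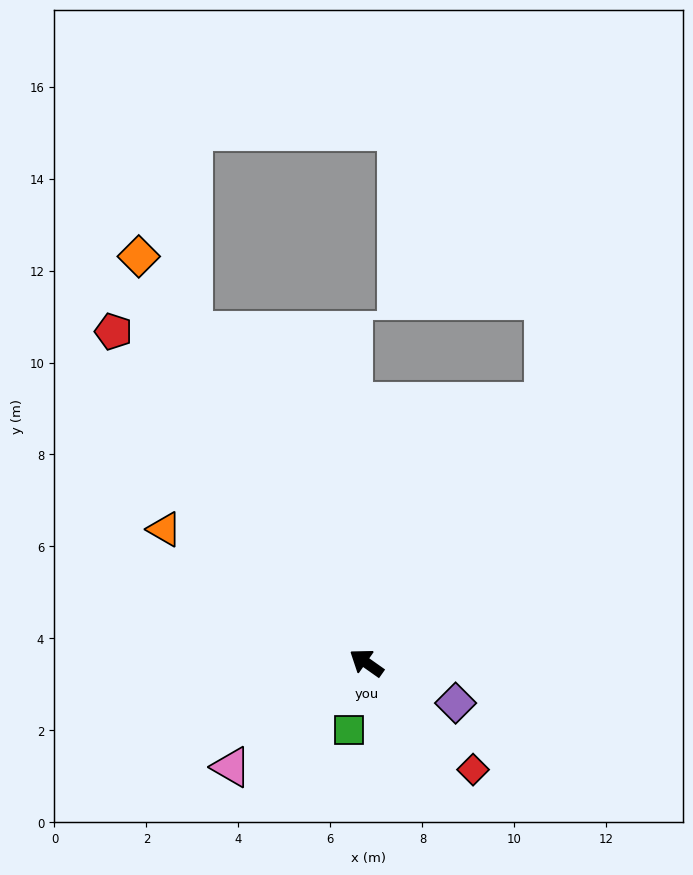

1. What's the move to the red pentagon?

turn right 17°, forward 9.1 m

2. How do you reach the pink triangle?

turn left 73°, forward 3.7 m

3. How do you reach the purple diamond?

turn right 169°, forward 2.1 m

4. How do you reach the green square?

turn left 111°, forward 1.5 m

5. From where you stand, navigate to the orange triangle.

forward 5.3 m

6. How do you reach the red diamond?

turn left 170°, forward 3.3 m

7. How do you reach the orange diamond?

turn right 26°, forward 10.1 m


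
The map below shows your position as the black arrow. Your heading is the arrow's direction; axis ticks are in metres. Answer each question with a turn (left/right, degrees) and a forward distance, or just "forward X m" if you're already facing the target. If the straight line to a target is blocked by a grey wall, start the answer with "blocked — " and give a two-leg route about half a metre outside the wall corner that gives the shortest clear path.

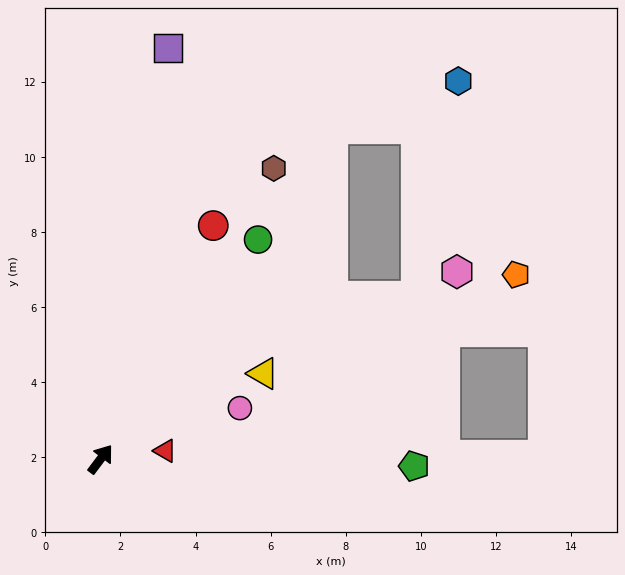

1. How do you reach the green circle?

forward 7.2 m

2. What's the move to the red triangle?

turn right 46°, forward 1.7 m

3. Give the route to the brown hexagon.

turn left 6°, forward 9.0 m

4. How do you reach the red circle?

turn left 11°, forward 6.9 m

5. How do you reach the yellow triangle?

turn right 25°, forward 4.9 m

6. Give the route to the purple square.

turn left 28°, forward 11.1 m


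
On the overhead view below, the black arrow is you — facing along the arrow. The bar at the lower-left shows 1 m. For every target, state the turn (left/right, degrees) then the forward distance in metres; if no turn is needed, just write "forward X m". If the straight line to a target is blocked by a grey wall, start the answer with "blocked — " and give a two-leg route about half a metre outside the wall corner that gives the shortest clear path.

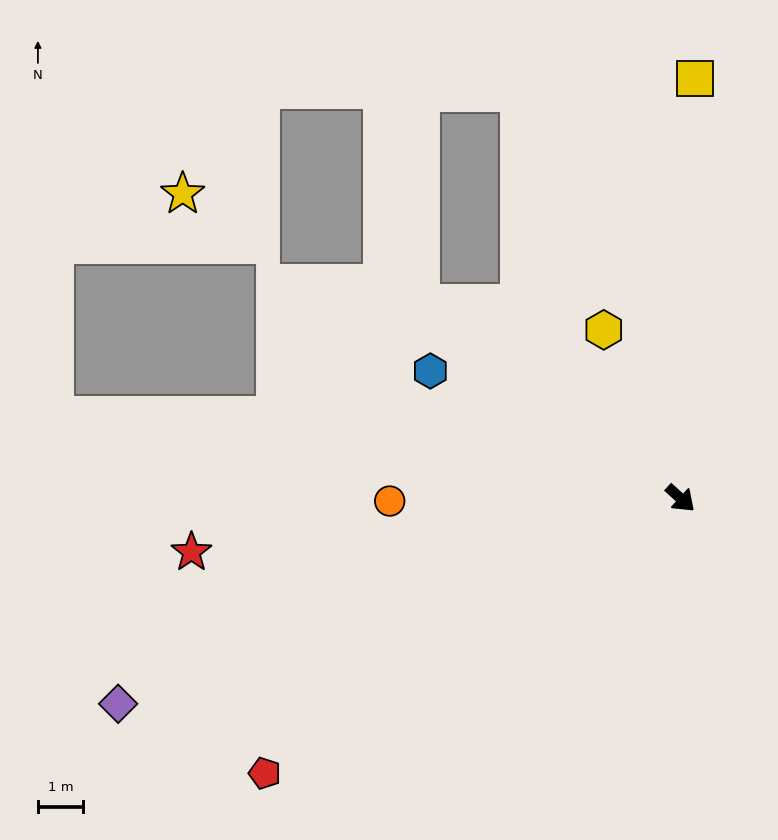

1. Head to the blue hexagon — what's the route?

turn right 165°, forward 6.2 m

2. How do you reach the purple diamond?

turn right 118°, forward 13.1 m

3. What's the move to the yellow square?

turn left 130°, forward 9.2 m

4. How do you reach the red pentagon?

turn right 104°, forward 10.9 m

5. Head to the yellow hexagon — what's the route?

turn left 157°, forward 4.1 m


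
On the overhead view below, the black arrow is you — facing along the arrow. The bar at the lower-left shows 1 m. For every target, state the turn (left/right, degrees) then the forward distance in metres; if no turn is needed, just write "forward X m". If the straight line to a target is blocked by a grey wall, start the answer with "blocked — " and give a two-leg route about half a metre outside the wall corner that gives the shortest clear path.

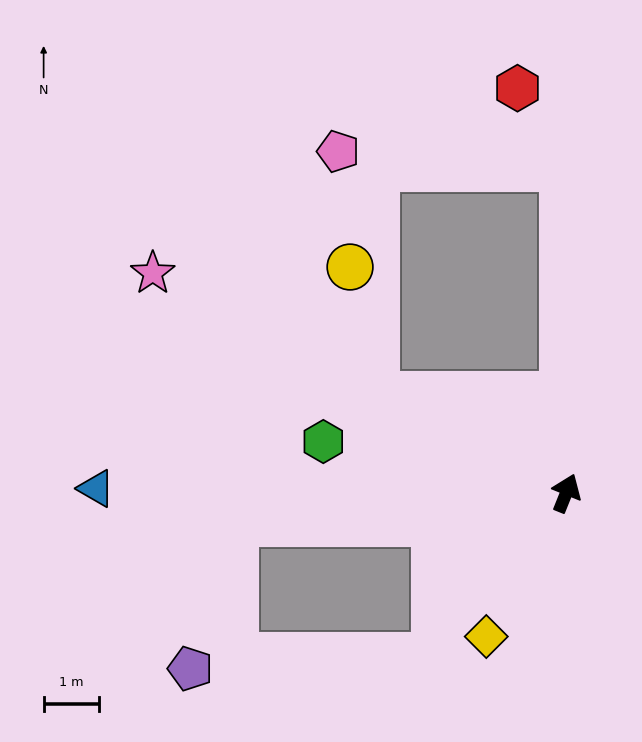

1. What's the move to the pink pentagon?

blocked — turn left 22°, forward 5.8 m, then turn left 86°, forward 4.0 m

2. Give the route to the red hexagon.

blocked — turn left 22°, forward 5.8 m, then turn left 29°, forward 1.7 m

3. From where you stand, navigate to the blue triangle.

turn left 111°, forward 8.4 m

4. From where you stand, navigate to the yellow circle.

blocked — turn left 85°, forward 3.8 m, then turn right 52°, forward 2.3 m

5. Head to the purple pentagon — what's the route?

blocked — turn left 117°, forward 6.0 m, then turn left 68°, forward 2.7 m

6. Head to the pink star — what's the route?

turn left 84°, forward 8.4 m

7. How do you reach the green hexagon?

turn left 100°, forward 4.5 m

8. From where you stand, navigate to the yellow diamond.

turn left 173°, forward 2.9 m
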